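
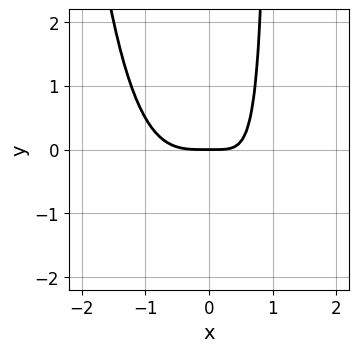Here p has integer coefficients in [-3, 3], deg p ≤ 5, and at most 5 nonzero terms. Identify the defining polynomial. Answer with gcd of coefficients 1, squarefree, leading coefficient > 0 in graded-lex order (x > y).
First, degree: no degree-3 curve has this shape, so deg p = 4.
Next, against the integer gridlines: it crosses the y-axis at the gridline y = 0; it crosses the x-axis at the gridline x = 0.
Finally, solving for integer coefficients yields p as stated.

x^4 + x*y - y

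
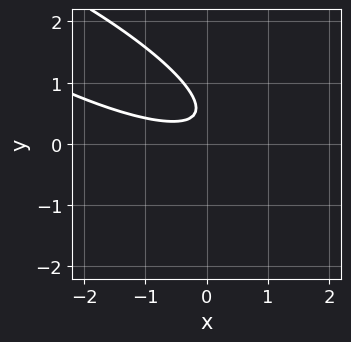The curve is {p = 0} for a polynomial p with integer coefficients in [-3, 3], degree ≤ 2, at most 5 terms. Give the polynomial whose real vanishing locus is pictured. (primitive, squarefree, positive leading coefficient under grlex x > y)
First, degree: a generic line meets the curve in up to 2 points, so deg p = 2.
Then, reading off the gridlines: no y-intercept at any integer in the box; no x-intercept at any integer in the box.
Finally, these observations pin down the coefficients.

x^2 + 3*x*y + 3*y^2 - 3*y + 1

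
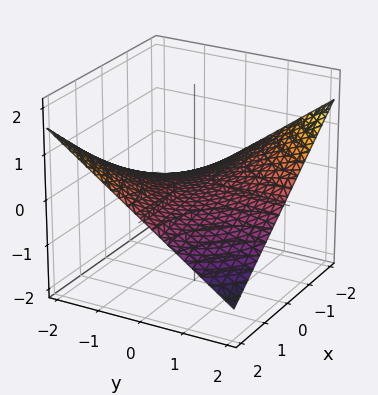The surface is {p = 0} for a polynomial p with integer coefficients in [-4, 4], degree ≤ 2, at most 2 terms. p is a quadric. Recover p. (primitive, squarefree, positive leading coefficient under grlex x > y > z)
1. Degree: a hyperbolic paraboloid; a quadric, so deg p = 2.
2. From the axis intercepts and sections: the visible x-axis segment lies entirely on the surface; it crosses the z-axis at the gridline z = 0; the visible y-axis segment lies entirely on the surface.
3. These observations pin down the coefficients.

x*y + 3*z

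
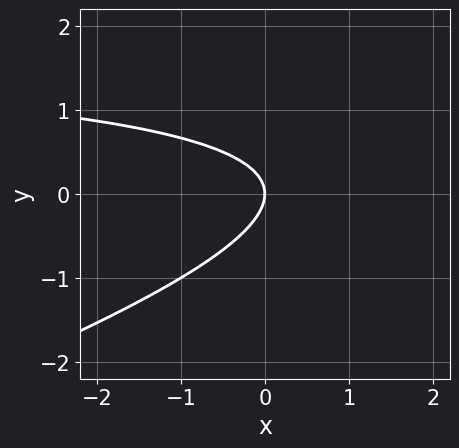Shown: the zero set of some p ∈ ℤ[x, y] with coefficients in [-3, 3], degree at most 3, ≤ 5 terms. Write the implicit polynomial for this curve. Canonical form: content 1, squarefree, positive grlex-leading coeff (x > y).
x*y - 3*y^2 - 2*x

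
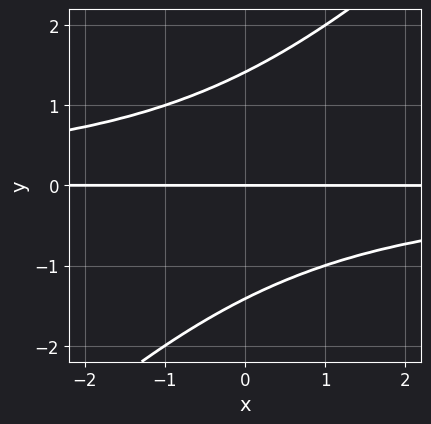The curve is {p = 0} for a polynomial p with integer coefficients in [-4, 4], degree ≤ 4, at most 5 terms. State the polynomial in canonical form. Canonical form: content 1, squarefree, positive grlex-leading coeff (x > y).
1. deg p = 3.
2. Checking where it meets the axes: every point of the x-axis in the box is on the curve; it crosses the y-axis at the gridline y = 0.
3. The integer polynomial consistent with all of this is the stated p.

x*y^2 - y^3 + 2*y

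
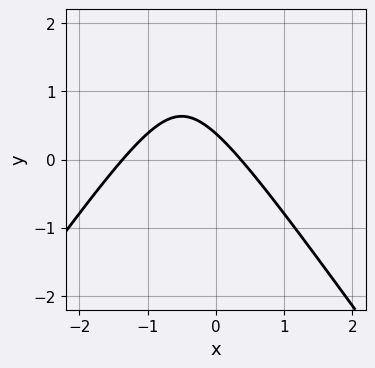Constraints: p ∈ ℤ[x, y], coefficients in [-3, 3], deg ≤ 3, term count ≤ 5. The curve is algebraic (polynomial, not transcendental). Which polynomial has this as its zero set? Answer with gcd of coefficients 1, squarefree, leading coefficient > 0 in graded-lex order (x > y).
Degree: the shape is more complex than any degree-1 curve, so deg p = 2.
Putting this together gives p.

2*x^2 - y^2 + 2*x + 3*y - 1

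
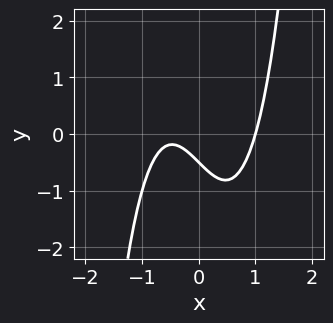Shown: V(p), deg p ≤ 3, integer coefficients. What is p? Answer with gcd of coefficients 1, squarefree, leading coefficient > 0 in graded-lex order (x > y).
1. Degree: no degree-2 curve has this shape, so deg p = 3.
2. Reading off the gridlines: one x-axis crossing is at x = 1.
3. Putting this together gives p.

3*x^3 - 2*x - 2*y - 1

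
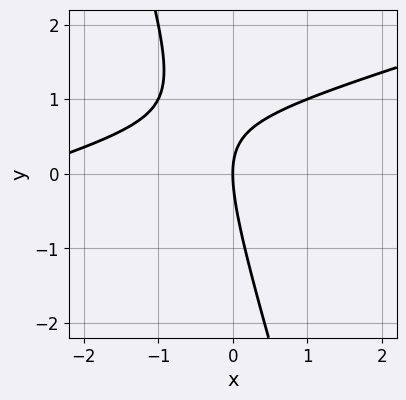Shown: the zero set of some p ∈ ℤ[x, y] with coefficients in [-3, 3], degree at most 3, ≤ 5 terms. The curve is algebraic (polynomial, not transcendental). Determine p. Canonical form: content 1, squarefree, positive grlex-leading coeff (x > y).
x^2 - 3*x*y - y^2 + 3*x

(a) The degree is 2 — a generic line meets the curve in up to 2 points.
(b) Reading off the gridlines: it crosses the y-axis at the gridline y = 0; it crosses the x-axis at the gridline x = 0.
(c) Matching integer coefficients to the picture gives p.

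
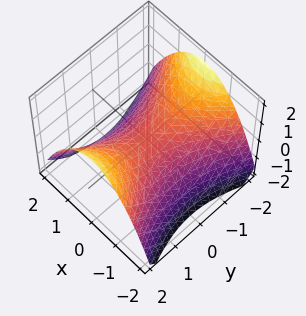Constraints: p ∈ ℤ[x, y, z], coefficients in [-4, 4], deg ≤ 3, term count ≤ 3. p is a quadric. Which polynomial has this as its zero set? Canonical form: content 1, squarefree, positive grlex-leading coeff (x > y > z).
(a) deg p = 2. A hyperbolic paraboloid; a quadric.
(b) Symmetries: mirror symmetry x ↦ −x ⇒ only even powers of x; mirror symmetry y ↦ −y ⇒ only even powers of y.
(c) Reading off the gridlines: it meets the y-axis at y = 0 (among the integer gridlines); it meets the x-axis at x = 0 (among the integer gridlines); one z-axis crossing is at z = 0.
(d) The integer polynomial consistent with all of this is the stated p.

2*x^2 - y^2 + 3*z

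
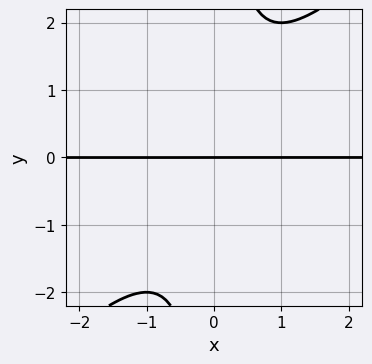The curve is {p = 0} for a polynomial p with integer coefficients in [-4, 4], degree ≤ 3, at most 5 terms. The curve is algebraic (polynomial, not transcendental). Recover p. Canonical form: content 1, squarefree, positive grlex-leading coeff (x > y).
x^2*y - x*y^2 + y

1. deg p = 3.
2. Checking where it meets the axes: every point of the x-axis in the box is on the curve; one y-axis crossing is at y = 0.
3. Together with the visible shape, these determine p as stated.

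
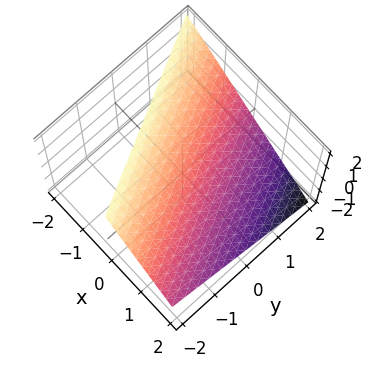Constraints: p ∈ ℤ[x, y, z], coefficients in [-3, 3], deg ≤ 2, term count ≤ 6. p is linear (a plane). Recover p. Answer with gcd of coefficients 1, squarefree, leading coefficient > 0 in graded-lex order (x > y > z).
1. deg p = 1. Every cross-section is a straight line — this is a plane.
2. Reading off the gridlines: it crosses the y-axis at the gridline y = 2; it meets the x-axis at x = 1 (among the integer gridlines); one z-axis crossing is at z = 1.
3. Matching integer coefficients to the picture gives p.

2*x + y + 2*z - 2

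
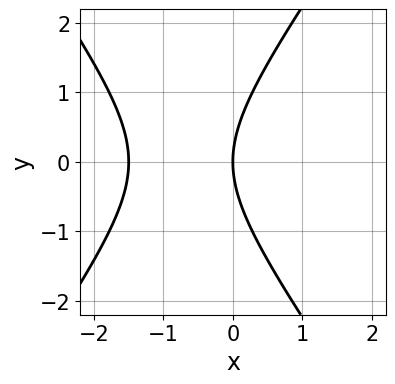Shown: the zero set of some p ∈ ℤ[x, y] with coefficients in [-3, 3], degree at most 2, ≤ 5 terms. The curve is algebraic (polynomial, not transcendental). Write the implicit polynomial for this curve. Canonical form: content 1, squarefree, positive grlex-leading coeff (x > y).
2*x^2 - y^2 + 3*x

(a) The degree is 2 — the shape is more complex than any degree-1 curve.
(b) Symmetries: it's symmetric under y → −y, forcing even powers of y.
(c) Observable constraints: it meets the y-axis at y = 0 (among the integer gridlines); it meets the x-axis at x = 0 (among the integer gridlines).
(d) Matching integer coefficients to the picture gives p.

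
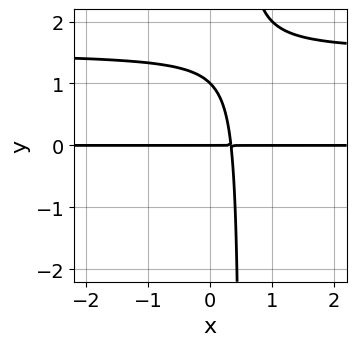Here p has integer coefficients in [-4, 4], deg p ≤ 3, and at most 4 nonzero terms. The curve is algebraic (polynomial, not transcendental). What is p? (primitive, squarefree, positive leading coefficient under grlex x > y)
1. Degree: no degree-2 curve has this shape, so deg p = 3.
2. Against the integer gridlines: every point of the x-axis in the box is on the curve; among the integer gridlines, it crosses the y-axis at y ∈ {0, 1}.
3. Together with the visible shape, these determine p as stated.

2*x*y^2 - 3*x*y - y^2 + y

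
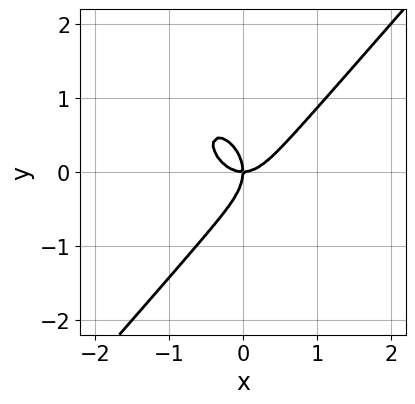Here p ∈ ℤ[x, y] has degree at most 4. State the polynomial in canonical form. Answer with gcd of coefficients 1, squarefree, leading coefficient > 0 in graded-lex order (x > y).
Degree: no degree-2 curve has this shape, so deg p = 3.
From the visible intercepts: one y-axis crossing is at y = 0; it meets the x-axis at x = 0 (among the integer gridlines).
These observations pin down the coefficients.

3*x^3 - 2*y^3 - 2*x*y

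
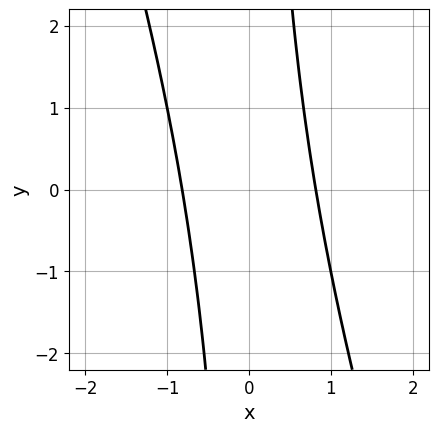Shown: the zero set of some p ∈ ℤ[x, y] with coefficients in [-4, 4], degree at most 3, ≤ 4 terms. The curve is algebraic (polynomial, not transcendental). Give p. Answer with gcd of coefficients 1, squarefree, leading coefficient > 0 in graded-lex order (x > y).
3*x^2 + x*y - 2

deg p = 2.
From the axis intercepts and sections: it misses every integer gridline on the y-axis.
Matching integer coefficients to the picture gives p.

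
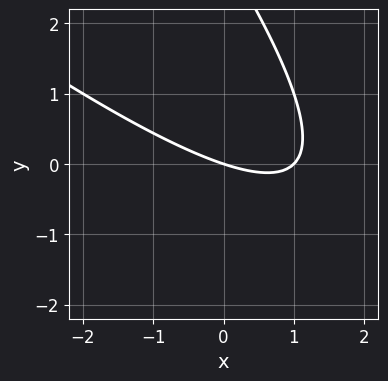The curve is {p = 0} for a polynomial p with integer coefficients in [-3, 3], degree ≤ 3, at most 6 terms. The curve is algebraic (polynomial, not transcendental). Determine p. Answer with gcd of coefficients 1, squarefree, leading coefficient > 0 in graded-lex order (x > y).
x^2 + 2*x*y + y^2 - x - 3*y

Degree: a generic line meets the curve in up to 2 points, so deg p = 2.
Reading off the gridlines: one y-axis crossing is at y = 0; the x-axis gridline crossings are at x ∈ {0, 1}.
Together with the visible shape, these determine p as stated.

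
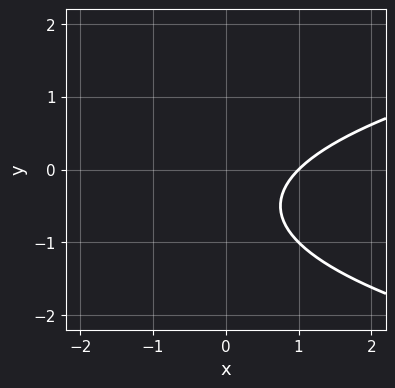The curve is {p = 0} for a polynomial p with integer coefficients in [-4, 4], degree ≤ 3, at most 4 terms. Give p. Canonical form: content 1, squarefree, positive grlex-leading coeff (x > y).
1. deg p = 2.
2. Checking where it meets the axes: it misses every integer gridline on the y-axis; it crosses the x-axis at the gridline x = 1.
3. These observations pin down the coefficients.

y^2 - x + y + 1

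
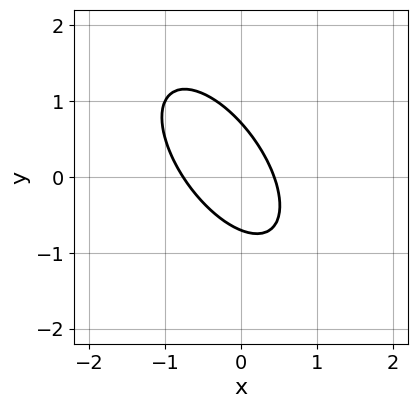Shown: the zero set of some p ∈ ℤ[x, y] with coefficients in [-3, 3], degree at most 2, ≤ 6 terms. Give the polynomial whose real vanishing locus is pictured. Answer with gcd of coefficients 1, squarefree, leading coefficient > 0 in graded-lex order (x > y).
3*x^2 + 3*x*y + 2*y^2 + x - 1

deg p = 2. A generic line meets the curve in up to 2 points.
The integer polynomial consistent with all of this is the stated p.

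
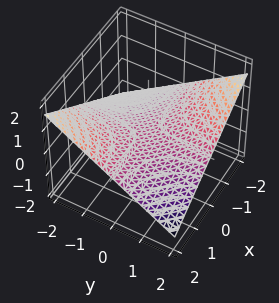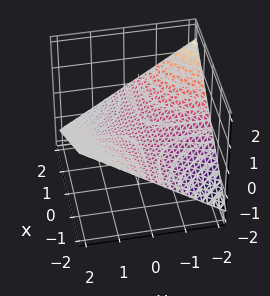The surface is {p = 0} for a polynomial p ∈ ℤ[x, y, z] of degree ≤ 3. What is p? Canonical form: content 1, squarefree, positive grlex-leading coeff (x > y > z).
x*y + 3*z

First, the degree is 2 — a hyperbolic paraboloid; a quadric.
Then, observable constraints: one z-axis crossing is at z = 0; the visible y-axis segment lies entirely on the surface.
Finally, putting this together gives p. Check: (-1, 0, 0) on the x-axis lies on the surface, and p(-1, 0, 0) = 0. ✓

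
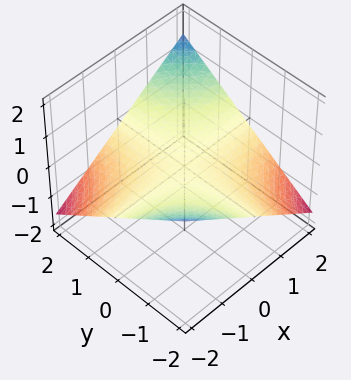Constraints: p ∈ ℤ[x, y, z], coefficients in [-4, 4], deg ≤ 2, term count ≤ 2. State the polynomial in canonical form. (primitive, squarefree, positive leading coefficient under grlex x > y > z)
x*y - 3*z

(a) Degree: a saddle surface; a quadric, so deg p = 2.
(b) Against the integer gridlines: every point of the x-axis in the box is on the surface; it crosses the z-axis at the gridline z = 0; every point of the y-axis in the box is on the surface.
(c) Fitting integer coefficients to these (and the overall shape) gives p.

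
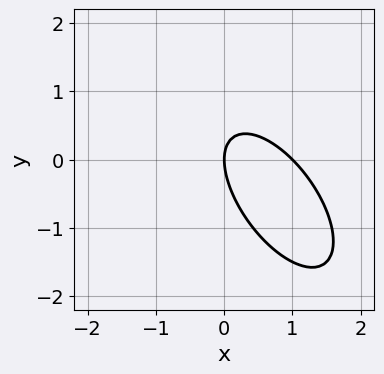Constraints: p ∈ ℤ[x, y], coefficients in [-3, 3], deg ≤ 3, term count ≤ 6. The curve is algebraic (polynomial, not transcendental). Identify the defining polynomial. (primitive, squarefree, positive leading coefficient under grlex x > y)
1. Degree: no degree-1 curve has this shape, so deg p = 2.
2. Observable constraints: it crosses the y-axis at the gridline y = 0; among the integer gridlines, it crosses the x-axis at x ∈ {0, 1}.
3. Solving for integer coefficients yields p as stated.

3*x^2 + 3*x*y + 2*y^2 - 3*x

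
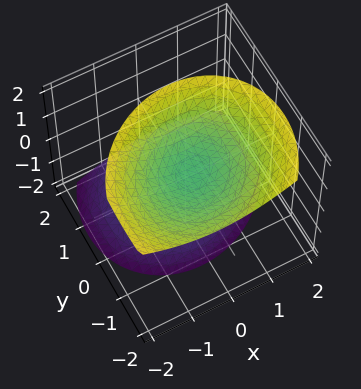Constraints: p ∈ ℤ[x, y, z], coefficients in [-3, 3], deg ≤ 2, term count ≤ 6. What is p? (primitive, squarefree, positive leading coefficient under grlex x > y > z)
(a) I count 2 distinct pieces.
(b) deg p = 2.
(c) Against the integer gridlines: among the integer gridlines, it crosses the z-axis at z ∈ {-1, 1}; no x-intercept at any integer in the box; it misses every integer gridline on the y-axis.
(d) Solving for integer coefficients yields p as stated.

3*x^2 - x*y + 3*y^2 + 3*y*z - 3*z^2 + 3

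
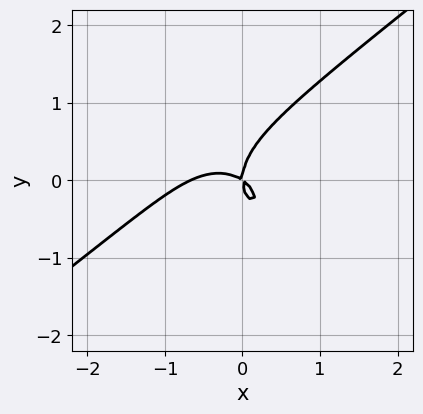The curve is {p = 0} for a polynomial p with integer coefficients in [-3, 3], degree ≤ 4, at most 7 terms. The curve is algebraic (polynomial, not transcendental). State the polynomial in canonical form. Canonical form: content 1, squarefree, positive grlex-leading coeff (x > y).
3*x^3 - 2*x^2*y - 3*y^3 + 2*x^2 + 3*x*y

First, deg p = 3.
Next, against the integer gridlines: it meets the y-axis at y = 0 (among the integer gridlines); it crosses the x-axis at the gridline x = 0.
Finally, putting this together gives p.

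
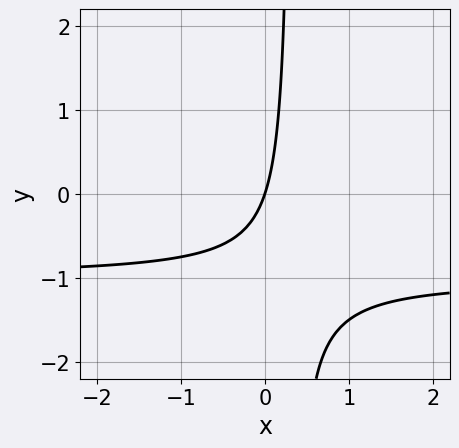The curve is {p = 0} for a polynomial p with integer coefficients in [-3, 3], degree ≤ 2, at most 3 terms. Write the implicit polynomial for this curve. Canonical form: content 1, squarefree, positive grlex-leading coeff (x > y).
First, deg p = 2. A generic line meets the curve in up to 2 points.
Next, observable constraints: it crosses the y-axis at the gridline y = 0; one x-axis crossing is at x = 0.
Finally, together with the visible shape, these determine p as stated.

3*x*y + 3*x - y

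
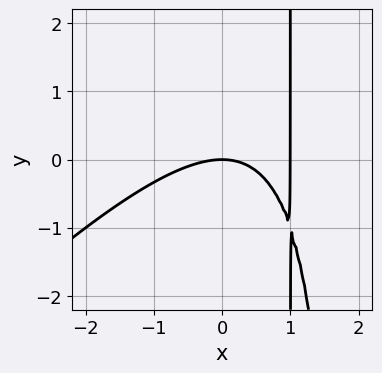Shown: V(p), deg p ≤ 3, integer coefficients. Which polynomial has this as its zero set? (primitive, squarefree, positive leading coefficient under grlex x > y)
x^3 - x^2*y - x^2 + 3*x*y - 2*y

First, the degree is 3 — the shape is more complex than any degree-2 curve.
Then, against the integer gridlines: the x-axis gridline crossings are at x ∈ {0, 1}; it crosses the y-axis at the gridline y = 0.
Finally, solving for integer coefficients yields p as stated.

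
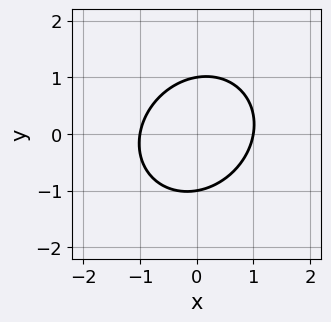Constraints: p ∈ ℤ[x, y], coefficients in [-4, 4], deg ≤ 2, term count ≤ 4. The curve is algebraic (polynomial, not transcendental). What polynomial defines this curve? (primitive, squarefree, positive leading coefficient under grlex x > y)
First, degree: the shape is more complex than any degree-1 curve, so deg p = 2.
Then, against the integer gridlines: the x-axis gridline crossings are at x ∈ {-1, 1}; among the integer gridlines, it crosses the y-axis at y ∈ {-1, 1}.
Finally, assembling these constraints gives the stated polynomial.

3*x^2 - x*y + 3*y^2 - 3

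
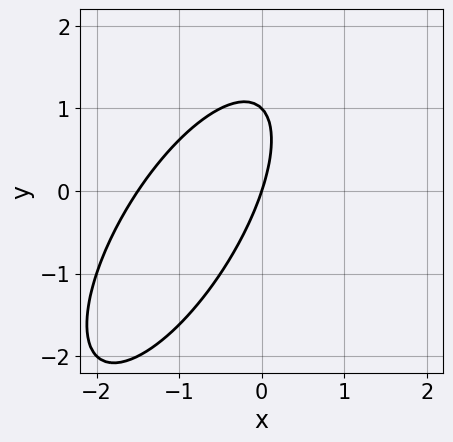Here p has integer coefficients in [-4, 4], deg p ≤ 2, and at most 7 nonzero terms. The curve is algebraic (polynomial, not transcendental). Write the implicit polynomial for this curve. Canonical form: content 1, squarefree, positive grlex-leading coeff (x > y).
First, degree: the shape is more complex than any degree-1 curve, so deg p = 2.
Then, checking where it meets the axes: it meets the x-axis at x = 0 (among the integer gridlines); the y-axis gridline crossings are at y ∈ {0, 1}.
Finally, matching integer coefficients to the picture gives p.

2*x^2 - 2*x*y + y^2 + 3*x - y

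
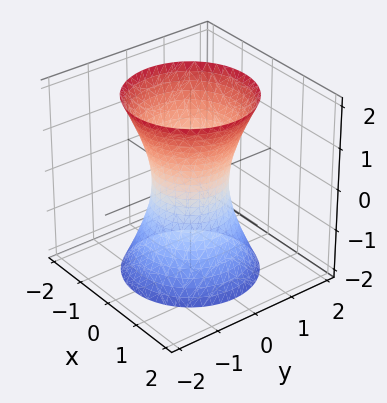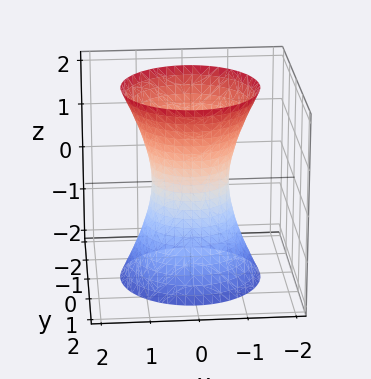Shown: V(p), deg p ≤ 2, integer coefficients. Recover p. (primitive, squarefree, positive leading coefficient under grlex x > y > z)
3*x^2 + 3*y^2 - z^2 - 2

First, degree: one connected sheet with a waist; a quadric, so deg p = 2.
Then, symmetries: mirror symmetry z ↦ −z ⇒ only even powers of z; rotational symmetry about the z-axis ⇒ p depends on x, y only through x² + y².
Next, checking where it meets the axes: no z-intercept at any integer in the box; a circular section at z = -1 has radius exactly 1.
Finally, the integer polynomial consistent with all of this is the stated p.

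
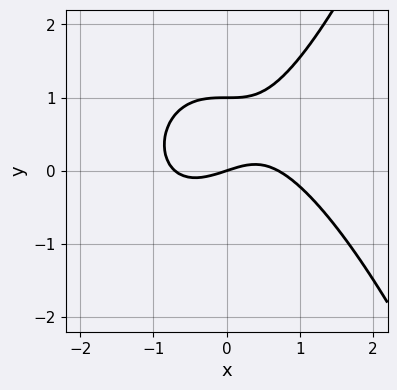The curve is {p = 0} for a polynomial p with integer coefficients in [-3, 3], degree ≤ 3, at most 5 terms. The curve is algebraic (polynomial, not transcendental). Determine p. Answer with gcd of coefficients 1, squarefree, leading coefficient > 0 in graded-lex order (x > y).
2*x^3 + x*y - 3*y^2 - x + 3*y

(a) The degree is 3 — no degree-2 curve has this shape.
(b) From the visible intercepts: among the integer gridlines, it crosses the y-axis at y ∈ {0, 1}; it crosses the x-axis at the gridline x = 0.
(c) These observations pin down the coefficients.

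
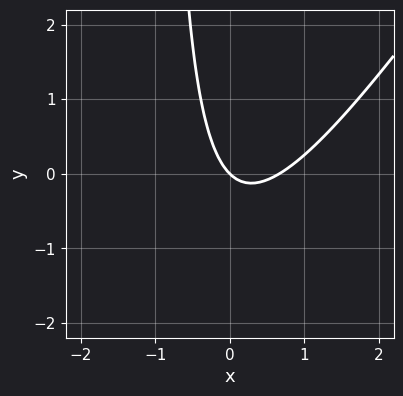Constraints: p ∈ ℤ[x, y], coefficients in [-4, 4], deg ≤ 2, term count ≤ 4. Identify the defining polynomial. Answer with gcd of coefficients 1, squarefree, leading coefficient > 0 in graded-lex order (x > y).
First, deg p = 2. The shape is more complex than any degree-1 curve.
Then, against the integer gridlines: it meets the x-axis at x = 0 (among the integer gridlines); it meets the y-axis at y = 0 (among the integer gridlines).
Finally, fitting integer coefficients to these (and the overall shape) gives p.

3*x^2 - 2*x*y - 2*x - 2*y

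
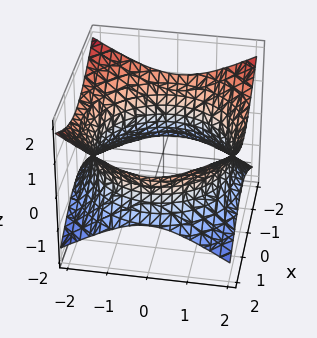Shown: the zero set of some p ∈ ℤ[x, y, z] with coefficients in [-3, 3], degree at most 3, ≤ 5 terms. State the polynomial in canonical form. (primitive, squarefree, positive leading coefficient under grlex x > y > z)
The degree is 2 — an hourglass — one-sheet hyperboloid; a quadric.
Symmetries: it's symmetric under z → −z, forcing even powers of z; rotational symmetry about the z-axis ⇒ p depends on x, y only through x² + y².
Observable constraints: a circular section at z = 0 has radius between 1 and 2; no z-intercept at any integer in the box.
The integer polynomial consistent with all of this is the stated p.

x^2 + y^2 - 2*z^2 - 3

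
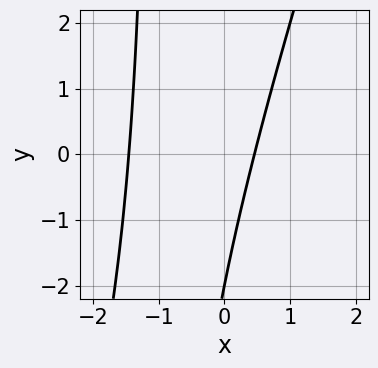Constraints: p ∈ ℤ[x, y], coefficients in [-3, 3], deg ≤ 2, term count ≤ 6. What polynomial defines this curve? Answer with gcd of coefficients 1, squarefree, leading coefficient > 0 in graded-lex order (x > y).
3*x^2 - x*y + 3*x - y - 2

deg p = 2. No degree-1 curve has this shape.
From the axis intercepts and sections: one y-axis crossing is at y = -2.
Solving for integer coefficients yields p as stated.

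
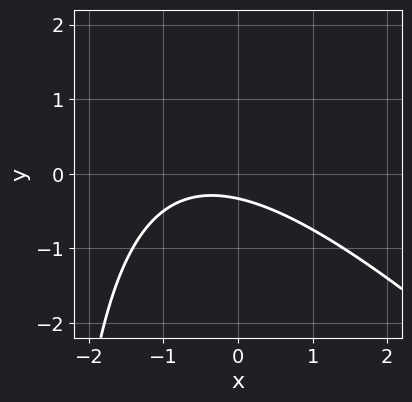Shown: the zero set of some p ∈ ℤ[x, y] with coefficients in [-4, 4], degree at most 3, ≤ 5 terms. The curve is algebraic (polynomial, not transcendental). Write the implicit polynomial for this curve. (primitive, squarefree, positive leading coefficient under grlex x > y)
Degree: no degree-1 curve has this shape, so deg p = 2.
Against the integer gridlines: the curve avoids every integer x-axis point in the box.
Fitting integer coefficients to these (and the overall shape) gives p.

x^2 + x*y + x + 3*y + 1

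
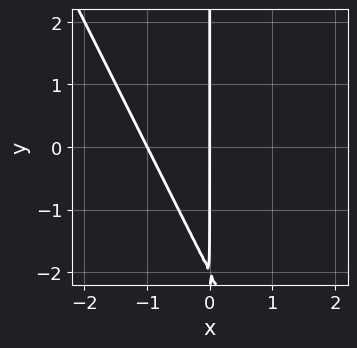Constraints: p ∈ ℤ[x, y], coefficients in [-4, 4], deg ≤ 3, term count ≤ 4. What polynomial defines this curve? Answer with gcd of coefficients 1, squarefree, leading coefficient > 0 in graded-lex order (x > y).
2*x^2 + x*y + 2*x

1. deg p = 2. A generic line meets the curve in up to 2 points.
2. Checking where it meets the axes: the x-axis gridline crossings are at x ∈ {-1, 0}; the visible y-axis segment lies entirely on the curve.
3. These observations pin down the coefficients.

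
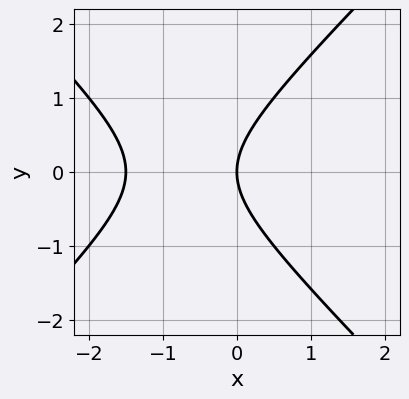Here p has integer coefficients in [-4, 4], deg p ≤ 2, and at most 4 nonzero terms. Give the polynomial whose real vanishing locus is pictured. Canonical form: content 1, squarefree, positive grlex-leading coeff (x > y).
2*x^2 - 2*y^2 + 3*x

1. The degree is 2 — no degree-1 curve has this shape.
2. Symmetries: mirror symmetry y ↦ −y ⇒ only even powers of y.
3. Observable constraints: it meets the x-axis at x = 0 (among the integer gridlines); one y-axis crossing is at y = 0.
4. Putting this together gives p.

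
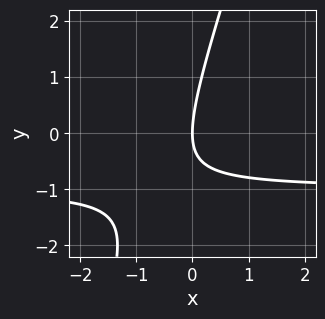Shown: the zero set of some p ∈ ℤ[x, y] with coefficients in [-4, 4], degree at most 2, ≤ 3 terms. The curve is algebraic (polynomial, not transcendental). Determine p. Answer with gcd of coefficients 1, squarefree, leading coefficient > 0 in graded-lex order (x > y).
3*x*y - y^2 + 3*x

(a) The degree is 2 — a generic line meets the curve in up to 2 points.
(b) From the visible intercepts: it meets the y-axis at y = 0 (among the integer gridlines); it crosses the x-axis at the gridline x = 0.
(c) Together with the visible shape, these determine p as stated.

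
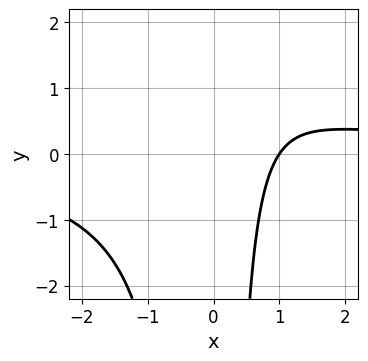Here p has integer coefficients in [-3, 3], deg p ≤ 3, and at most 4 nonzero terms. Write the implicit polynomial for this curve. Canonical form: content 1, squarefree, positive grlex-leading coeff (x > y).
2*x^2*y - 3*x + 3

First, degree: the shape is more complex than any degree-2 curve, so deg p = 3.
Then, reading off the gridlines: the curve avoids every integer y-axis point in the box; it crosses the x-axis at the gridline x = 1.
Finally, putting this together gives p.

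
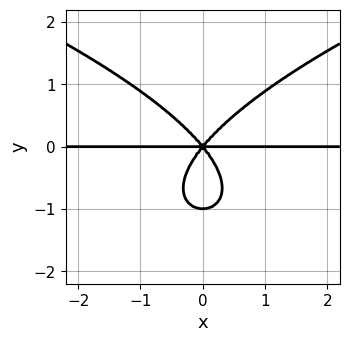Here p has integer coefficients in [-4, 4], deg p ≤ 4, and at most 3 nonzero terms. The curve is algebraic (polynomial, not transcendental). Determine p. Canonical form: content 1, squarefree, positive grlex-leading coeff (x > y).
2*y^4 - 3*x^2*y + 2*y^3

1. deg p = 4.
2. Symmetries: mirror symmetry x ↦ −x ⇒ only even powers of x.
3. From the axis intercepts and sections: every point of the x-axis in the box is on the curve; among the integer gridlines, it crosses the y-axis at y ∈ {-1, 0}.
4. Solving for integer coefficients yields p as stated.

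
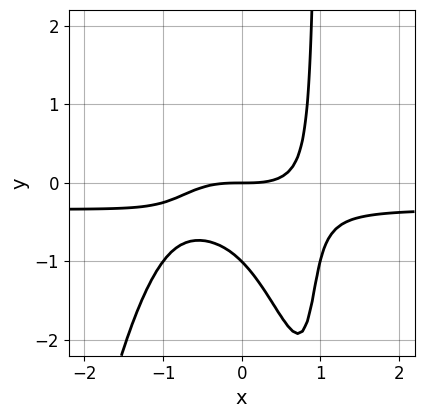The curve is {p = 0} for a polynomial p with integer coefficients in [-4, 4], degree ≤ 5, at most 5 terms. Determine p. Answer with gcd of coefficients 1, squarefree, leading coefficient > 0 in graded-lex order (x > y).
3*x^3*y + x^3 + 2*x*y^2 - 2*y^2 - 2*y

First, deg p = 4.
Then, from the axis intercepts and sections: it crosses the x-axis at the gridline x = 0; the y-axis gridline crossings are at y ∈ {-1, 0}.
Finally, matching integer coefficients to the picture gives p.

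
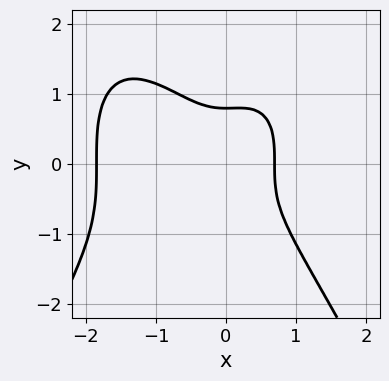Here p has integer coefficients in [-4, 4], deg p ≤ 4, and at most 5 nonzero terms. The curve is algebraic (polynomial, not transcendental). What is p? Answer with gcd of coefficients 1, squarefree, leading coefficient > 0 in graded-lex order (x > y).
(a) deg p = 4. No degree-3 curve has this shape.
(b) Matching integer coefficients to the picture gives p.

2*x^4 + 3*x^3 + 2*y^3 - x^2 - 1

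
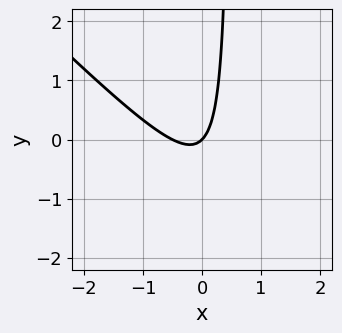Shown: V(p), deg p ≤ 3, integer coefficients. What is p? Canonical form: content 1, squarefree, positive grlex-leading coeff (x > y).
2*x^2 + 2*x*y + x - y

The degree is 2 — no degree-1 curve has this shape.
Observable constraints: one x-axis crossing is at x = 0; one y-axis crossing is at y = 0.
Together with the visible shape, these determine p as stated.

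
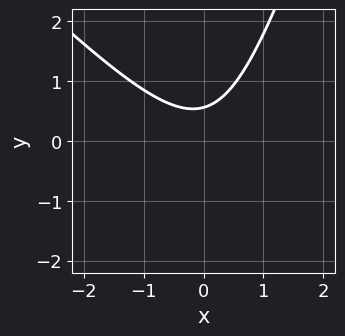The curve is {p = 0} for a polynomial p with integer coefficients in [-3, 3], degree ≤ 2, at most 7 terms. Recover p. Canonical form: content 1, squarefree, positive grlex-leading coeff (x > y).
First, deg p = 2. A generic line meets the curve in up to 2 points.
Then, against the integer gridlines: the curve avoids every integer x-axis point in the box.
Finally, assembling these constraints gives the stated polynomial.

3*x^2 + 2*x*y - y^2 - 3*y + 2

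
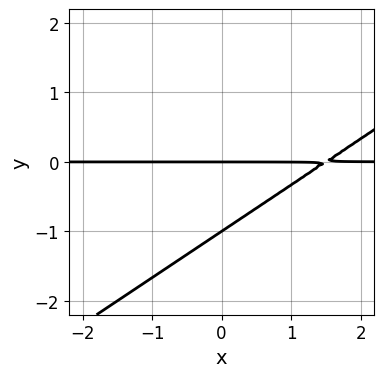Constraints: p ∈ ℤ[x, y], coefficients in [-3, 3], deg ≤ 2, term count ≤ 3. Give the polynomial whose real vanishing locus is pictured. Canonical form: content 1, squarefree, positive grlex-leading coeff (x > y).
2*x*y - 3*y^2 - 3*y

First, the degree is 2 — the shape is more complex than any degree-1 curve.
Next, observable constraints: among the integer gridlines, it crosses the y-axis at y ∈ {-1, 0}; every point of the x-axis in the box is on the curve.
Finally, fitting integer coefficients to these (and the overall shape) gives p.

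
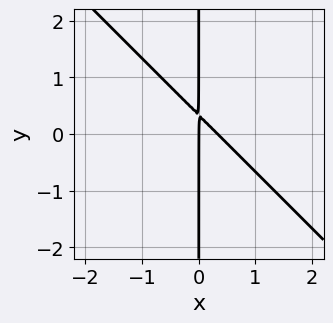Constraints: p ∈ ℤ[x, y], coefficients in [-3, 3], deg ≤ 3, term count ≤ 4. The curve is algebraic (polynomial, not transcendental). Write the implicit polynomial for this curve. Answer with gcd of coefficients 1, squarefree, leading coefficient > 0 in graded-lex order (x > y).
3*x^2 + 3*x*y - x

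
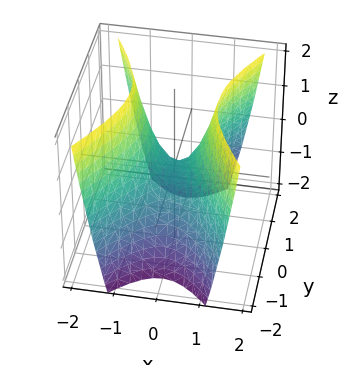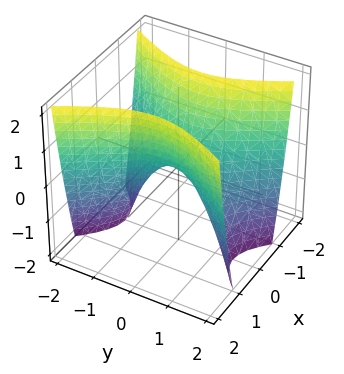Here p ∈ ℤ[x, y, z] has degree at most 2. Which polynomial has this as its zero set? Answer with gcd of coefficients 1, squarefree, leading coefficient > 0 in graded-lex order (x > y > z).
1. Degree: a saddle surface; a quadric, so deg p = 2.
2. Symmetries: it's symmetric under x → −x, forcing even powers of x; it's symmetric under y → −y, forcing even powers of y.
3. From the visible intercepts: one x-axis crossing is at x = 0; it crosses the z-axis at the gridline z = 0; it meets the y-axis at y = 0 (among the integer gridlines).
4. Solving for integer coefficients yields p as stated.

2*x^2 - y^2 - z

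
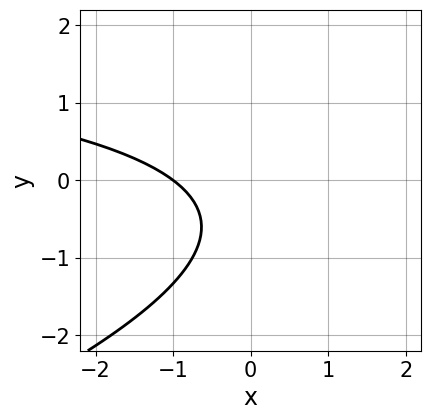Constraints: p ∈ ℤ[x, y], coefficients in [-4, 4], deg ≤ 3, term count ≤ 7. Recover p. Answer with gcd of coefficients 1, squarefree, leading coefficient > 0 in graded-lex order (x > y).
x*y - 3*y^2 - 3*x - 3*y - 3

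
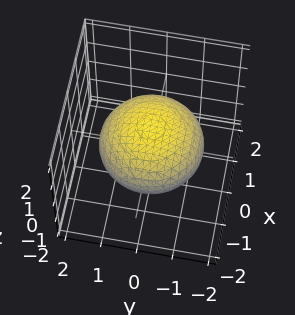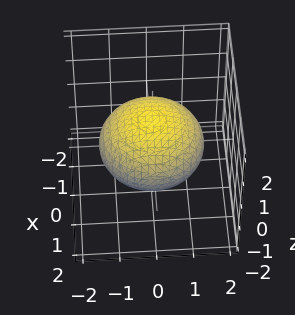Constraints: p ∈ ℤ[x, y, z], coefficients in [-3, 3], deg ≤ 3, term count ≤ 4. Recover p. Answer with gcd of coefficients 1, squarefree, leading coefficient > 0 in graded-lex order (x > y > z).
First, deg p = 2. A closed, bounded, convex surface; a quadric.
Then, symmetries: it's symmetric under z → −z, forcing even powers of z; rotational symmetry about the z-axis ⇒ p depends on x, y only through x² + y².
Next, from the visible intercepts: the z-axis gridline crossings are at z ∈ {-1, 1}; a circular section at z = 0 has radius between 1 and 2.
Finally, these observations pin down the coefficients.

x^2 + y^2 + 2*z^2 - 2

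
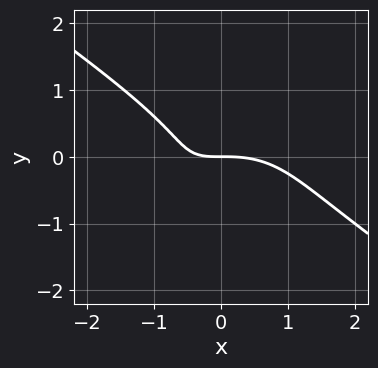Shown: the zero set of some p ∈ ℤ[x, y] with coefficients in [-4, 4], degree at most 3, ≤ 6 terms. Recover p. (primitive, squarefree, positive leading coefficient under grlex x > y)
1. The degree is 3 — no degree-2 curve has this shape.
2. Observable constraints: it meets the y-axis at y = 0 (among the integer gridlines); it crosses the x-axis at the gridline x = 0.
3. Putting this together gives p.

x^3 + 3*y^3 + 2*x*y + y^2 + 2*y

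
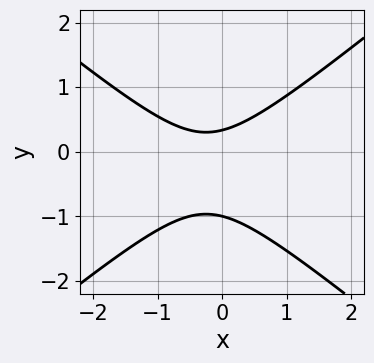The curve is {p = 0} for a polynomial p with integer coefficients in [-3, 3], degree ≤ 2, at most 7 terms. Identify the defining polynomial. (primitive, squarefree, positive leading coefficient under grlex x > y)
2*x^2 - 3*y^2 + x - 2*y + 1

Degree: the shape is more complex than any degree-1 curve, so deg p = 2.
Against the integer gridlines: the curve avoids every integer x-axis point in the box; it crosses the y-axis at the gridline y = -1.
Solving for integer coefficients yields p as stated.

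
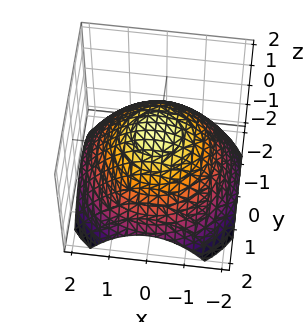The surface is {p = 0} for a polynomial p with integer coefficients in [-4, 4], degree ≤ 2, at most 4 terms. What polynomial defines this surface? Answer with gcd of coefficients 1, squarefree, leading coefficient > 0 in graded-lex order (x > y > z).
x^2 + y^2 + 2*z - 2

(a) deg p = 2. No degree-1 surface has this shape.
(b) Symmetries: rotational symmetry about the z-axis ⇒ p depends on x, y only through x² + y².
(c) Checking where it meets the axes: one z-axis crossing is at z = 1; a circular section at z = 0 has radius between 1 and 2.
(d) Matching integer coefficients to the picture gives p.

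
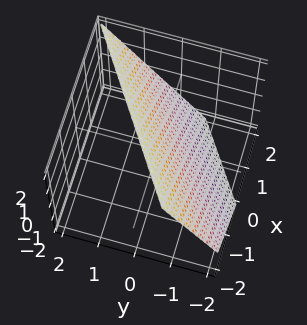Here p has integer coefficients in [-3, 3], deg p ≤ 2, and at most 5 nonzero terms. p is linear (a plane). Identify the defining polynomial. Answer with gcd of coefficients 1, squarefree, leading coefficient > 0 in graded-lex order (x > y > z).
deg p = 1.
Against the integer gridlines: one x-axis crossing is at x = 1; it meets the z-axis at z = 1 (among the integer gridlines).
Matching integer coefficients to the picture gives p.

2*x - 3*y + 2*z - 2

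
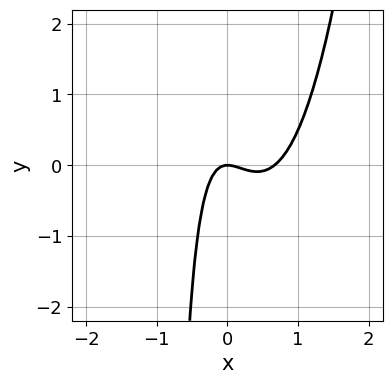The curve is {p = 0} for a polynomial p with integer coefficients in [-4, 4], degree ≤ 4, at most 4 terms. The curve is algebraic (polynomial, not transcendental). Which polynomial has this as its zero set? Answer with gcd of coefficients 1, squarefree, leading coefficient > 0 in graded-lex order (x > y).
3*x^3 - 2*x^2 - x*y - y

(a) The degree is 3 — the shape is more complex than any degree-2 curve.
(b) From the axis intercepts and sections: one x-axis crossing is at x = 0; it crosses the y-axis at the gridline y = 0.
(c) These observations pin down the coefficients.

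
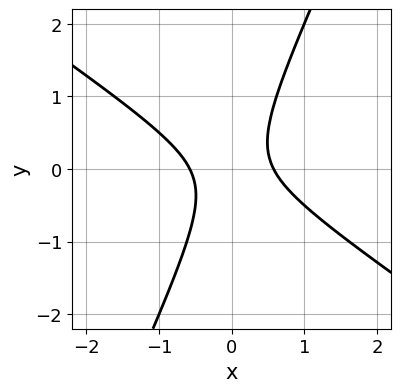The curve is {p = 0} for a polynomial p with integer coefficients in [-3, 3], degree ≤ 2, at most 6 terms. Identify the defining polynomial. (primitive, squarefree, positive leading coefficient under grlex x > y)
3*x^2 + 3*x*y - 2*y^2 - 1

First, deg p = 2. A generic line meets the curve in up to 2 points.
Then, against the integer gridlines: it misses every integer gridline on the y-axis.
Finally, fitting integer coefficients to these (and the overall shape) gives p.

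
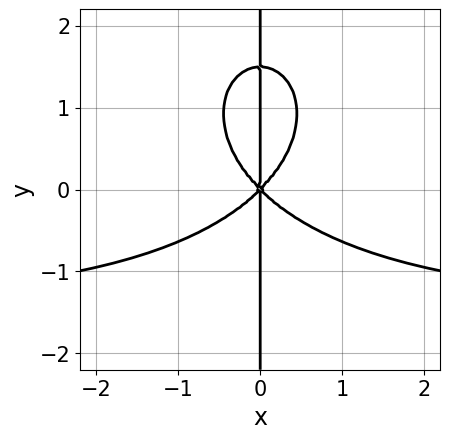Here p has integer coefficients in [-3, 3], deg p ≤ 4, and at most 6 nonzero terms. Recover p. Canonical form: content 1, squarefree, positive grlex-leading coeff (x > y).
2*x^3*y + 2*x*y^3 + 3*x^3 - 3*x*y^2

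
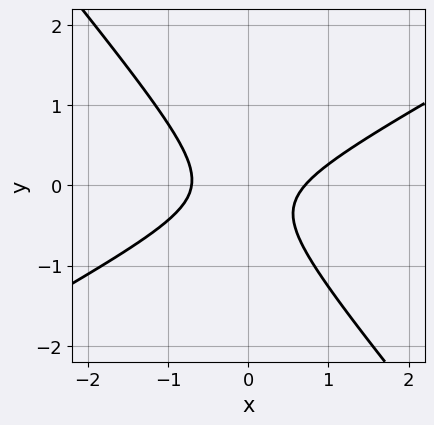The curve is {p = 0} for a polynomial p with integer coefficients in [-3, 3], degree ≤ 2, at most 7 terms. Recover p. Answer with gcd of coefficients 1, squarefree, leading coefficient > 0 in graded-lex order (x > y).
The degree is 2 — a generic line meets the curve in up to 2 points.
Observable constraints: no y-intercept at any integer in the box.
The integer polynomial consistent with all of this is the stated p.

2*x^2 - 2*x*y - 3*y^2 - y - 1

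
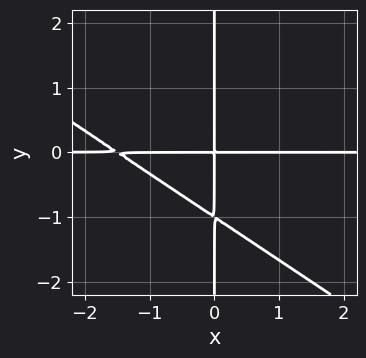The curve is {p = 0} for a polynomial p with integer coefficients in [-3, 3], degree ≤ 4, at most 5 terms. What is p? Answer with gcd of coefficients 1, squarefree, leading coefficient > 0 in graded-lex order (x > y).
2*x^2*y + 3*x*y^2 + 3*x*y

Degree: the shape is more complex than any degree-2 curve, so deg p = 3.
Observable constraints: every point of the y-axis in the box is on the curve; every point of the x-axis in the box is on the curve.
Fitting integer coefficients to these (and the overall shape) gives p.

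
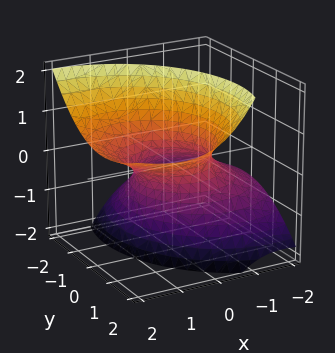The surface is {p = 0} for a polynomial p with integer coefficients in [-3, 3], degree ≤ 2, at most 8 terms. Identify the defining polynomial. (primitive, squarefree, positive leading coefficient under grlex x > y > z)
First, the degree is 2 — the shape is more complex than any degree-1 surface.
Then, from the visible intercepts: among the integer gridlines, it crosses the x-axis at x ∈ {-1, 1}; the surface avoids every integer z-axis point in the box.
Finally, these observations pin down the coefficients.

x^2 - 2*x*z + y^2 - y*z - z^2 - 1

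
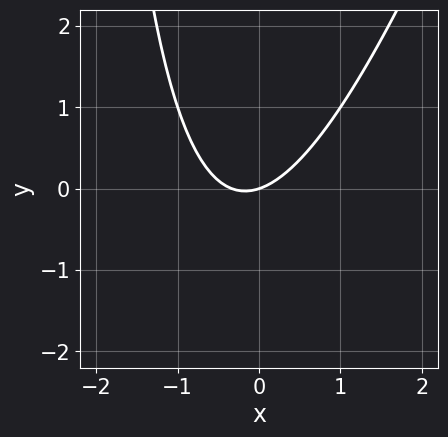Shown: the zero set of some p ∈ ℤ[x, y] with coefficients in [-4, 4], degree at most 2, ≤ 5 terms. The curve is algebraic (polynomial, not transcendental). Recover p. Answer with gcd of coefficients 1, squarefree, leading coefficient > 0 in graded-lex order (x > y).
3*x^2 - x*y + x - 3*y

(a) The degree is 2 — no degree-1 curve has this shape.
(b) Reading off the gridlines: it crosses the x-axis at the gridline x = 0; one y-axis crossing is at y = 0.
(c) These observations pin down the coefficients.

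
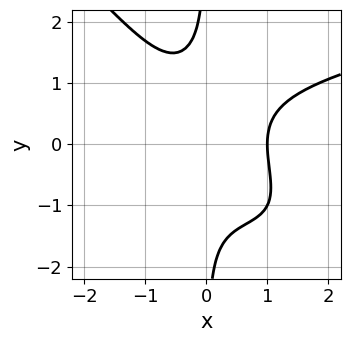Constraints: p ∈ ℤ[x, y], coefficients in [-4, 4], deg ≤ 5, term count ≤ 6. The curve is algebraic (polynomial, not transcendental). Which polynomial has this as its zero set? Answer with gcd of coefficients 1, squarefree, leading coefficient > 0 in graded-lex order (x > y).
x^2*y^2 + x*y^3 - x^3 + 1

deg p = 4. No degree-3 curve has this shape.
Checking where it meets the axes: no y-intercept at any integer in the box; it meets the x-axis at x = 1 (among the integer gridlines).
Matching integer coefficients to the picture gives p.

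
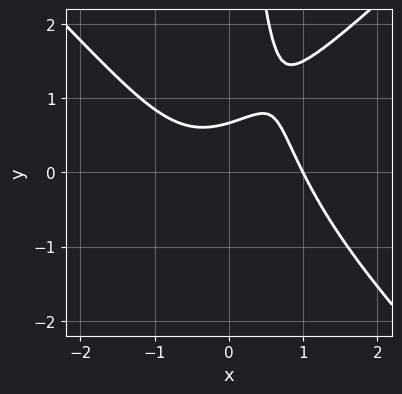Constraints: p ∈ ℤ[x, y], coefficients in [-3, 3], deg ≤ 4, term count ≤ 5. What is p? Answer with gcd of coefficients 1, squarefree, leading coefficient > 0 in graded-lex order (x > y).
2*x^3 - 2*x*y^2 + 3*y - 2

First, deg p = 3.
Next, reading off the gridlines: it crosses the x-axis at the gridline x = 1.
Finally, assembling these constraints gives the stated polynomial.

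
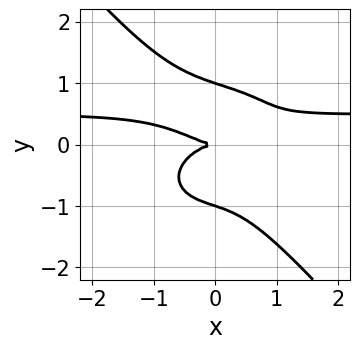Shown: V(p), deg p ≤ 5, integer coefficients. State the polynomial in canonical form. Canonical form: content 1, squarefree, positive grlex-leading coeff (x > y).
2*x^3*y + 2*x*y^3 + 3*y^4 - x^3 - 3*y^2

(a) deg p = 4. The shape is more complex than any degree-3 curve.
(b) From the visible intercepts: the y-axis gridline crossings are at y ∈ {-1, 0, 1}; one x-axis crossing is at x = 0.
(c) Fitting integer coefficients to these (and the overall shape) gives p.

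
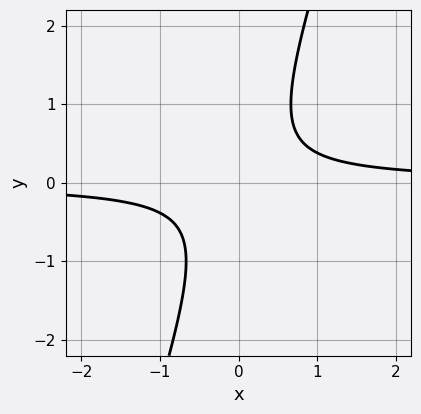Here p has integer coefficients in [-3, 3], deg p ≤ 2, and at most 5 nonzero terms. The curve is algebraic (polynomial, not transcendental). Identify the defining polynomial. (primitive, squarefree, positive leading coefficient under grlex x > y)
Degree: a generic line meets the curve in up to 2 points, so deg p = 2.
Observable constraints: the curve avoids every integer y-axis point in the box; the curve avoids every integer x-axis point in the box.
Assembling these constraints gives the stated polynomial.

3*x*y - y^2 - 1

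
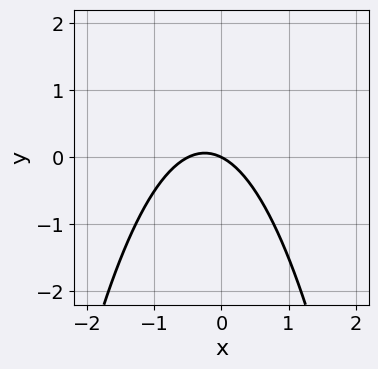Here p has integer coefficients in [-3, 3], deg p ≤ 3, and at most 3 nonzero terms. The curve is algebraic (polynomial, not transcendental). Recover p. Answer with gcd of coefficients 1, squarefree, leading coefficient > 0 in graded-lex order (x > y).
The degree is 2 — the shape is more complex than any degree-1 curve.
Observable constraints: it meets the x-axis at x = 0 (among the integer gridlines); it crosses the y-axis at the gridline y = 0.
The integer polynomial consistent with all of this is the stated p.

2*x^2 + x + 2*y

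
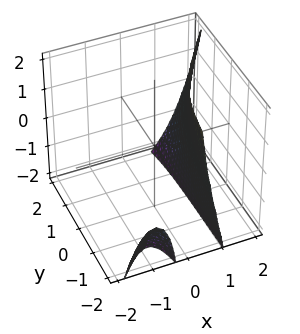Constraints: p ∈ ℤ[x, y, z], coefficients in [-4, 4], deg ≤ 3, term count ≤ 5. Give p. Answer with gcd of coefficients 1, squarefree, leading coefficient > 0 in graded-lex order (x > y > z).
3*x^3 - 2*x^2*y - x*y*z - x^2 - 2

The picture has 2 separate pieces.
deg p = 3.
Observable constraints: it misses every integer gridline on the z-axis; it crosses the x-axis at the gridline x = 1; it misses every integer gridline on the y-axis.
Putting this together gives p.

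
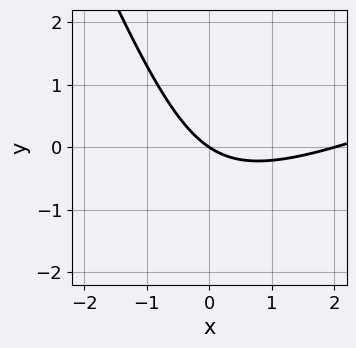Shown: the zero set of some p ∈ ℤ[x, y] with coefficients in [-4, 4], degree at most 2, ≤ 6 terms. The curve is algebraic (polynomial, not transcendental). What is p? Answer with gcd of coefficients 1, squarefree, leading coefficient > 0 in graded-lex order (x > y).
x^2 - 2*x*y - y^2 - 2*x - 3*y

The degree is 2 — no degree-1 curve has this shape.
Against the integer gridlines: among the integer gridlines, it crosses the x-axis at x ∈ {0, 2}; it crosses the y-axis at the gridline y = 0.
These observations pin down the coefficients.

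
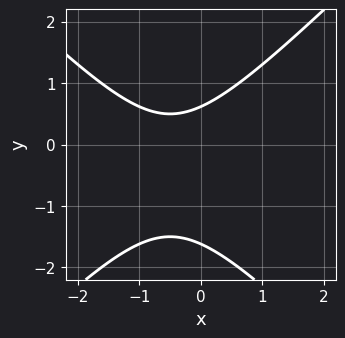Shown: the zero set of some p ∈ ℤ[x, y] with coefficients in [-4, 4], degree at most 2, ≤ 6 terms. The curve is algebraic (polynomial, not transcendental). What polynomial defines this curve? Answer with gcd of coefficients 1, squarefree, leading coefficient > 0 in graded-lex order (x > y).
x^2 - y^2 + x - y + 1

1. Degree: the shape is more complex than any degree-1 curve, so deg p = 2.
2. Reading off the gridlines: it misses every integer gridline on the x-axis.
3. These observations pin down the coefficients.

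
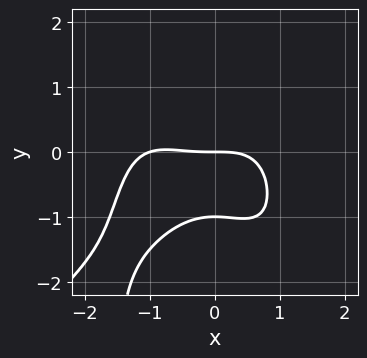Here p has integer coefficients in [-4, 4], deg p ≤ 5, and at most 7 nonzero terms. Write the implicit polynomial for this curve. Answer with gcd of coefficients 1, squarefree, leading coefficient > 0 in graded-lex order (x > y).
x^4 - x^2*y^2 + x^3 + 3*y^2 + 3*y

The degree is 4 — the shape is more complex than any degree-3 curve.
Reading off the gridlines: among the integer gridlines, it crosses the x-axis at x ∈ {-1, 0}; among the integer gridlines, it crosses the y-axis at y ∈ {-1, 0}.
Assembling these constraints gives the stated polynomial.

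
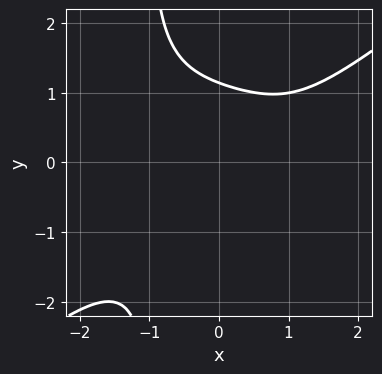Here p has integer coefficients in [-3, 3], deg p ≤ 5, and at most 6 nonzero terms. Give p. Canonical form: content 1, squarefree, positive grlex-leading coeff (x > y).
x^4 - 2*x*y^3 - 2*y^3 + 3

1. deg p = 4.
2. Reading off the gridlines: it misses every integer gridline on the x-axis.
3. The integer polynomial consistent with all of this is the stated p.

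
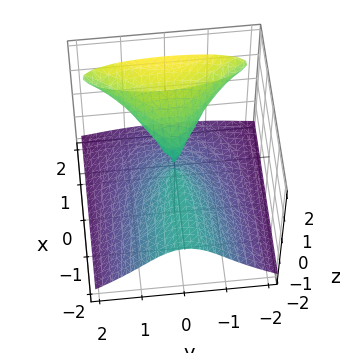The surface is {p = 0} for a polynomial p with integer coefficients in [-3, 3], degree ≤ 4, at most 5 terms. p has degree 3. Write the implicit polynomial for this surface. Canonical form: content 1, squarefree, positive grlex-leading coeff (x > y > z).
1. I count 2 distinct pieces. Treating them together as one polynomial.
2. Degree: the shape is more complex than any degree-2 surface, so deg p = 3.
3. Observable constraints: every point of the x-axis in the box is on the surface; it meets the y-axis at y = 0 (among the integer gridlines); one z-axis crossing is at z = 0.
4. Assembling these constraints gives the stated polynomial.

x*y^2 - 3*z^3 + 3*x*z - 3*y^2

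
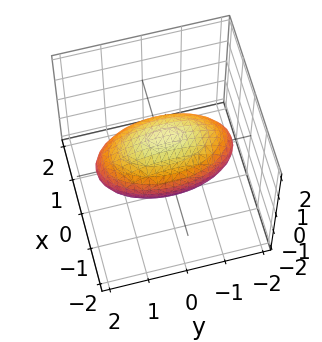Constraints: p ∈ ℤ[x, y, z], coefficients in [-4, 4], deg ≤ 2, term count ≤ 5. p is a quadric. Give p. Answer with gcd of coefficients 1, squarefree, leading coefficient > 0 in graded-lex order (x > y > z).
3*x^2 + y^2 + 3*z^2 - 3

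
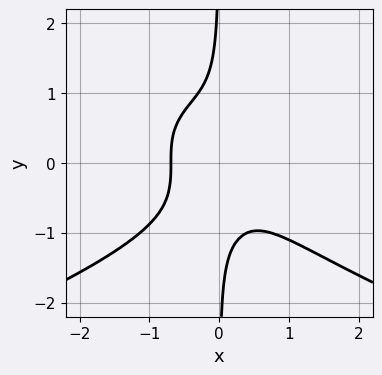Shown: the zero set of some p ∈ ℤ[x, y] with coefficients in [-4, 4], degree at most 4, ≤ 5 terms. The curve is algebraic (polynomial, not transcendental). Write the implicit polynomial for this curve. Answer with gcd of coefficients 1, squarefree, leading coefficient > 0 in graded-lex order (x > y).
3*x*y^3 + 3*x^3 + 1

First, the degree is 4 — no degree-3 curve has this shape.
Next, from the axis intercepts and sections: it misses every integer gridline on the y-axis.
Finally, these observations pin down the coefficients.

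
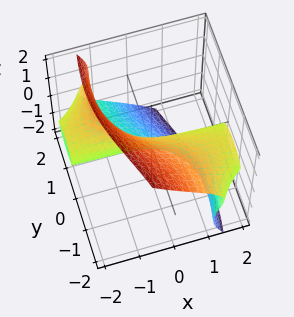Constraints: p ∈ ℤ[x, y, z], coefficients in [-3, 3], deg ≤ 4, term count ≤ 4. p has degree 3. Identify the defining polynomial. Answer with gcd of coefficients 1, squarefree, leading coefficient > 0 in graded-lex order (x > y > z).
(a) Degree: no degree-2 surface has this shape, so deg p = 3.
(b) From the axis intercepts and sections: every point of the x-axis in the box is on the surface; one z-axis crossing is at z = 0.
(c) Assembling these constraints gives the stated polynomial.

x*y^2 + 3*x*z^2 + 2*z^3 + 3*y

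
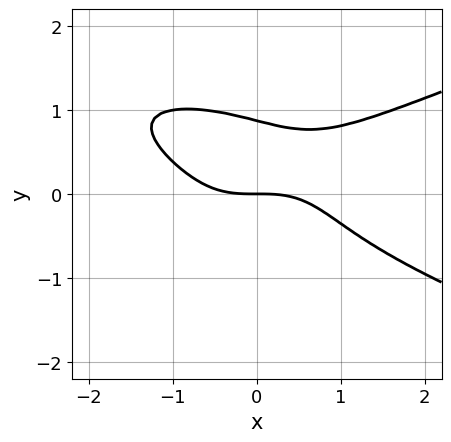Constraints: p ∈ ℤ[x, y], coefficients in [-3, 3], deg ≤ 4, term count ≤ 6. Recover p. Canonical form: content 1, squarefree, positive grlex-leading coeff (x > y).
(a) Degree: a generic line meets the curve in up to 4 points, so deg p = 4.
(b) Against the integer gridlines: it crosses the x-axis at the gridline x = 0; it meets the y-axis at y = 0 (among the integer gridlines).
(c) Putting this together gives p.

3*y^4 - x^3 + 2*x*y^2 - 2*y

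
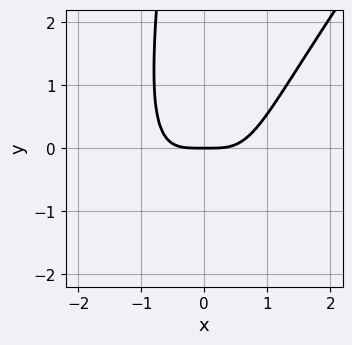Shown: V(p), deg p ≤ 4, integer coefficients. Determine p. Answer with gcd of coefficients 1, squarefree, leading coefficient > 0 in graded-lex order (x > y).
3*x^4 - 2*x^3*y - x*y^2 - 3*y

First, degree: a generic line meets the curve in up to 4 points, so deg p = 4.
Next, against the integer gridlines: it meets the x-axis at x = 0 (among the integer gridlines); it meets the y-axis at y = 0 (among the integer gridlines).
Finally, these observations pin down the coefficients.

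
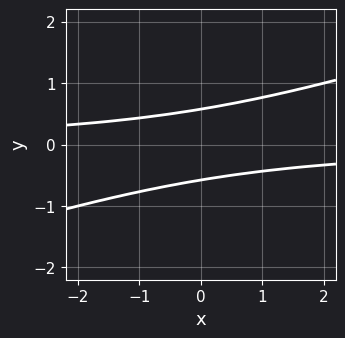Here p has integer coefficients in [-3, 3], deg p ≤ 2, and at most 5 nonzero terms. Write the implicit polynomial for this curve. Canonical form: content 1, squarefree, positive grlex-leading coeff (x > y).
First, the degree is 2 — the shape is more complex than any degree-1 curve.
Next, observable constraints: no x-intercept at any integer in the box.
Finally, assembling these constraints gives the stated polynomial.

x*y - 3*y^2 + 1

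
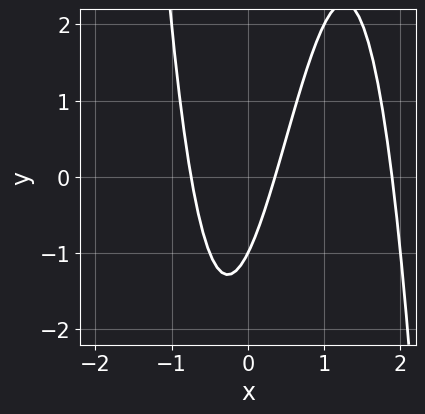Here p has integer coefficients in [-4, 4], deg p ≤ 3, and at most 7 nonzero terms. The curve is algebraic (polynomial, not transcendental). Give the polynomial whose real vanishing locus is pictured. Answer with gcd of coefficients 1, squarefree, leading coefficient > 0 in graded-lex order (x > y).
2*x^3 - 3*x^2 - 2*x + y + 1

deg p = 3. The shape is more complex than any degree-2 curve.
Reading off the gridlines: it meets the y-axis at y = -1 (among the integer gridlines).
Matching integer coefficients to the picture gives p.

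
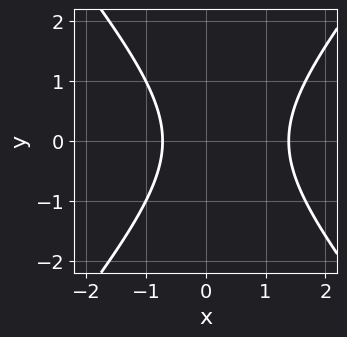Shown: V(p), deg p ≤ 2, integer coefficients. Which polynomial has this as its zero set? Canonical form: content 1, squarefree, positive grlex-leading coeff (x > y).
Degree: the shape is more complex than any degree-1 curve, so deg p = 2.
Symmetries: mirror symmetry y ↦ −y ⇒ only even powers of y.
Observable constraints: no y-intercept at any integer in the box.
The integer polynomial consistent with all of this is the stated p.

3*x^2 - 2*y^2 - 2*x - 3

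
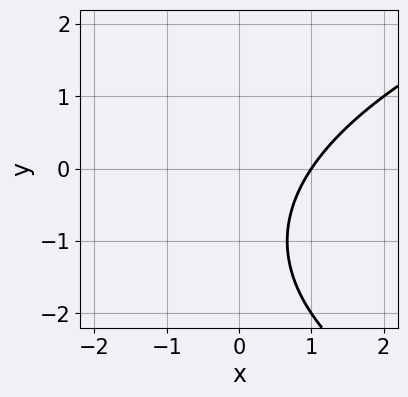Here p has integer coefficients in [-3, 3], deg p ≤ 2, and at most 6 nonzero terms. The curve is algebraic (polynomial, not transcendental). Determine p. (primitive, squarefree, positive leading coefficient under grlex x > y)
y^2 - 3*x + 2*y + 3

deg p = 2. A generic line meets the curve in up to 2 points.
Reading off the gridlines: one x-axis crossing is at x = 1; it misses every integer gridline on the y-axis.
Putting this together gives p.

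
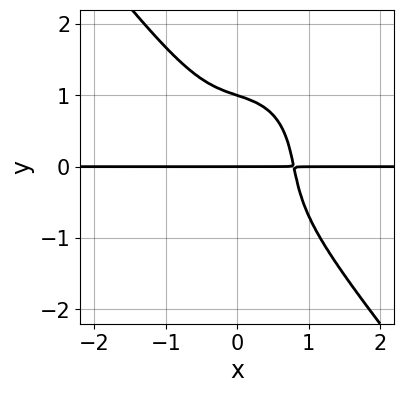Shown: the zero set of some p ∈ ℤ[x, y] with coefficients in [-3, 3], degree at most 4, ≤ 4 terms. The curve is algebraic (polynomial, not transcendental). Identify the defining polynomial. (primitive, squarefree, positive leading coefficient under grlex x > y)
2*x^3*y + y^4 + x*y^2 - y

Degree: the shape is more complex than any degree-3 curve, so deg p = 4.
From the axis intercepts and sections: the y-axis gridline crossings are at y ∈ {0, 1}; every point of the x-axis in the box is on the curve.
Fitting integer coefficients to these (and the overall shape) gives p.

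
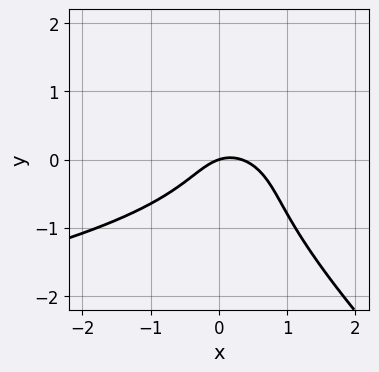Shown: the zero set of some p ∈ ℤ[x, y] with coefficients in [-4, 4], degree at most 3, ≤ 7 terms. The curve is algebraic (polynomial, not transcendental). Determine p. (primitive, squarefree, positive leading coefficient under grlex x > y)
3*x*y^2 + 3*y^3 + 3*x^2 - x + 3*y

First, the degree is 3 — the shape is more complex than any degree-2 curve.
Then, reading off the gridlines: one y-axis crossing is at y = 0; it crosses the x-axis at the gridline x = 0.
Finally, solving for integer coefficients yields p as stated.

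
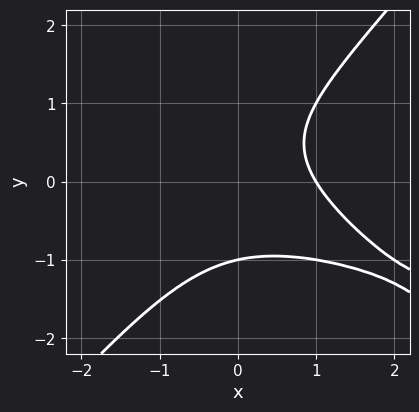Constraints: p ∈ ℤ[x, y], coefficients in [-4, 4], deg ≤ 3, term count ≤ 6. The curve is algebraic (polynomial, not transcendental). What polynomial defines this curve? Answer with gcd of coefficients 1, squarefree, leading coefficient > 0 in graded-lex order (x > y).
The degree is 3 — a generic line meets the curve in up to 3 points.
Against the integer gridlines: it meets the x-axis at x = 1 (among the integer gridlines); it crosses the y-axis at the gridline y = -1.
Putting this together gives p.

x^3 + 3*x^2*y - 3*y^3 + 2*x - 3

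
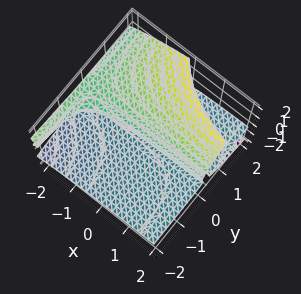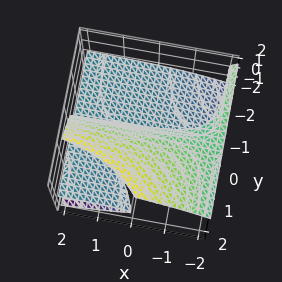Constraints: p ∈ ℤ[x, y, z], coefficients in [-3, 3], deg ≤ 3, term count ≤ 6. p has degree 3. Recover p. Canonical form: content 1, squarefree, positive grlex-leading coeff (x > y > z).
The picture has 2 separate pieces. Treating them together as one polynomial.
The degree is 3 — the shape is more complex than any degree-2 surface.
Reading off the gridlines: the visible x-axis segment lies entirely on the surface; it crosses the y-axis at the gridline y = 0; the z-axis gridline crossings are at z ∈ {0, 1}.
Putting this together gives p.

2*x*y*z - 3*z^3 + 3*y*z + 3*z^2 + y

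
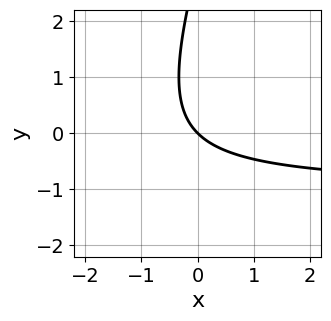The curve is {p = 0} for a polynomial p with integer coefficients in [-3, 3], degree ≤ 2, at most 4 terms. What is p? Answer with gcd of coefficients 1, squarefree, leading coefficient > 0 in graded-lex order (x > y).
3*x*y - y^2 + 3*x + 3*y

1. The degree is 2 — no degree-1 curve has this shape.
2. Observable constraints: it crosses the x-axis at the gridline x = 0; it meets the y-axis at y = 0 (among the integer gridlines).
3. These observations pin down the coefficients.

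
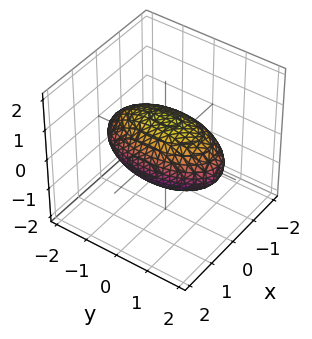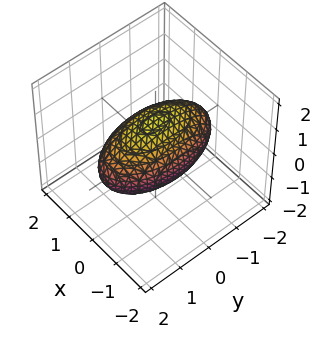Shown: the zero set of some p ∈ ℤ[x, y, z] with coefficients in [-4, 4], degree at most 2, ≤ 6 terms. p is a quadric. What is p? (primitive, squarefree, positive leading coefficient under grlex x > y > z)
1. The degree is 2 — a closed, bounded, convex surface; a quadric.
2. Symmetries: it's symmetric under x → −x, forcing even powers of x; it's symmetric under z → −z, forcing even powers of z; it's symmetric under y → −y, forcing even powers of y.
3. From the visible intercepts: among the integer gridlines, it crosses the z-axis at z ∈ {-1, 1}; among the integer gridlines, it crosses the x-axis at x ∈ {-1, 1}.
4. Together with the visible shape, these determine p as stated.

3*x^2 + y^2 + 3*z^2 - 3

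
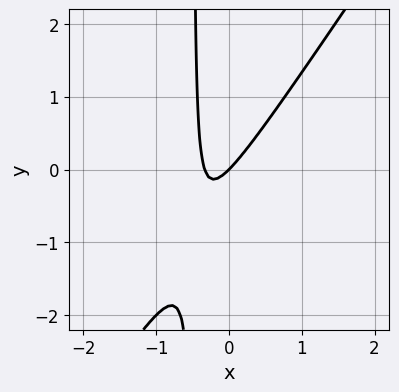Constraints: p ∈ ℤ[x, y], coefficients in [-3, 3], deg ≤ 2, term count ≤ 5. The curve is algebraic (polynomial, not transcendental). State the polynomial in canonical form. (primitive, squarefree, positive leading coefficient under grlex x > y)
3*x^2 - 2*x*y + x - y

deg p = 2.
Checking where it meets the axes: it crosses the y-axis at the gridline y = 0; one x-axis crossing is at x = 0.
Assembling these constraints gives the stated polynomial.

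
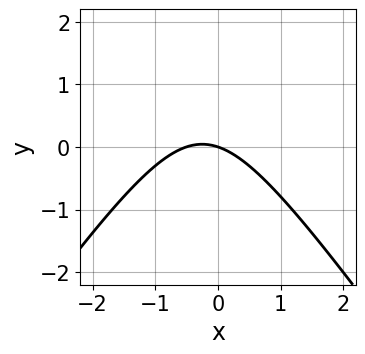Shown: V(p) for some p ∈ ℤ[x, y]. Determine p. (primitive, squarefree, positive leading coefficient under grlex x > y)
The degree is 2 — the shape is more complex than any degree-1 curve.
Observable constraints: one y-axis crossing is at y = 0; one x-axis crossing is at x = 0.
These observations pin down the coefficients.

2*x^2 - y^2 + x + 3*y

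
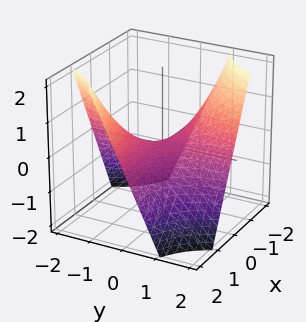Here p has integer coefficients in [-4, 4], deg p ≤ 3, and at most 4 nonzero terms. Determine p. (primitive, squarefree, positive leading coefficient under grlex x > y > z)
1. Degree: a saddle surface; a quadric, so deg p = 2.
2. From the axis intercepts and sections: the visible y-axis segment lies entirely on the surface; the visible x-axis segment lies entirely on the surface.
3. Matching integer coefficients to the picture gives p.

x*y + z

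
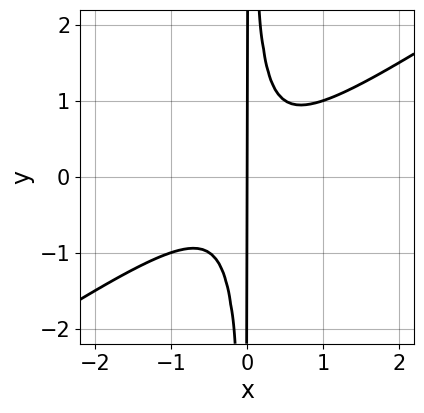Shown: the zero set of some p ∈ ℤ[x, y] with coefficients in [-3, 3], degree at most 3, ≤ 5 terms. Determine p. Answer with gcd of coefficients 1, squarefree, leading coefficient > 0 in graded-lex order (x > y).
2*x^3 - 3*x^2*y + x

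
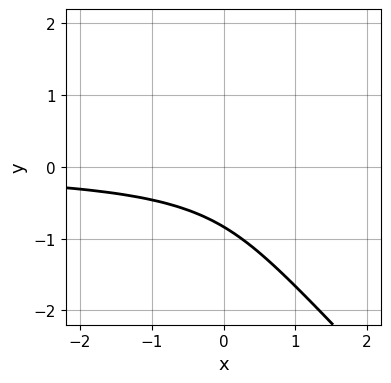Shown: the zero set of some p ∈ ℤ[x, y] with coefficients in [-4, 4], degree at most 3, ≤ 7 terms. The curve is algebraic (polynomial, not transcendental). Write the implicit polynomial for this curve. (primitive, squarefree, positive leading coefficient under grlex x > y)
deg p = 3.
From the visible intercepts: the curve avoids every integer x-axis point in the box.
Fitting integer coefficients to these (and the overall shape) gives p.

2*x*y^2 + 2*y^3 - 2*x*y + y + 2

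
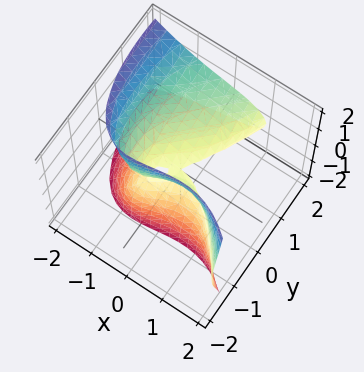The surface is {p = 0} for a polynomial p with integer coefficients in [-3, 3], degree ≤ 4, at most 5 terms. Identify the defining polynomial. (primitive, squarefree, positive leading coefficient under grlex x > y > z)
2*x^3 + 3*y*z^2 + 3*x*y - 2*y^2 + 3*z^2

deg p = 3. No degree-2 surface has this shape.
From the visible intercepts: it meets the z-axis at z = 0 (among the integer gridlines); one x-axis crossing is at x = 0; one y-axis crossing is at y = 0.
Matching integer coefficients to the picture gives p.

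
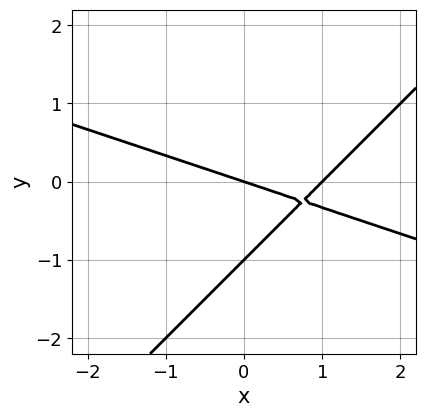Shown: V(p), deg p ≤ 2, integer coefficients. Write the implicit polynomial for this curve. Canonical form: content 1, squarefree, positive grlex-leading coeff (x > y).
x^2 + 2*x*y - 3*y^2 - x - 3*y

1. Degree: a generic line meets the curve in up to 2 points, so deg p = 2.
2. Observable constraints: among the integer gridlines, it crosses the x-axis at x ∈ {0, 1}; the y-axis gridline crossings are at y ∈ {-1, 0}.
3. Putting this together gives p.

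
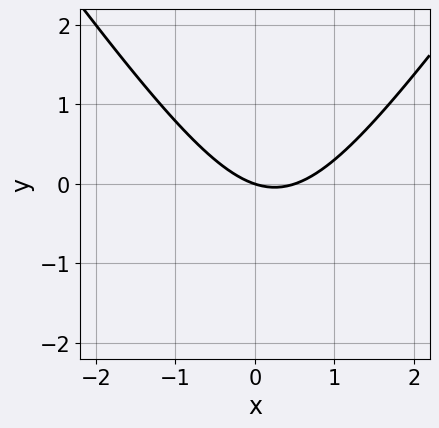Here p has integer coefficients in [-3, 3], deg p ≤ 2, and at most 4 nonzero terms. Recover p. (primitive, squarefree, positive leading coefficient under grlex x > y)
2*x^2 - y^2 - x - 3*y

(a) Degree: no degree-1 curve has this shape, so deg p = 2.
(b) Checking where it meets the axes: one x-axis crossing is at x = 0; one y-axis crossing is at y = 0.
(c) Matching integer coefficients to the picture gives p.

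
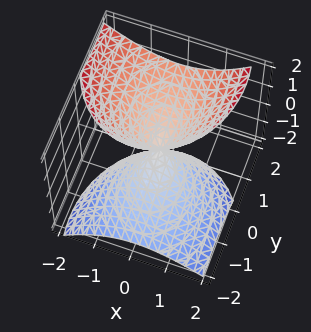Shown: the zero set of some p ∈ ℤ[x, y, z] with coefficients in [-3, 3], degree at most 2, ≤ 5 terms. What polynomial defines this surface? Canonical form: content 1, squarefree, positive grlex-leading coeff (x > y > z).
I count 2 distinct pieces. Treating them together as one polynomial.
Degree: the shape is more complex than any degree-1 surface, so deg p = 2.
Checking where it meets the axes: it crosses the y-axis at the gridline y = 0; one z-axis crossing is at z = 0.
Fitting integer coefficients to these (and the overall shape) gives p.

3*x^2 + x*z + 2*y^2 - 3*y*z - 2*z^2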